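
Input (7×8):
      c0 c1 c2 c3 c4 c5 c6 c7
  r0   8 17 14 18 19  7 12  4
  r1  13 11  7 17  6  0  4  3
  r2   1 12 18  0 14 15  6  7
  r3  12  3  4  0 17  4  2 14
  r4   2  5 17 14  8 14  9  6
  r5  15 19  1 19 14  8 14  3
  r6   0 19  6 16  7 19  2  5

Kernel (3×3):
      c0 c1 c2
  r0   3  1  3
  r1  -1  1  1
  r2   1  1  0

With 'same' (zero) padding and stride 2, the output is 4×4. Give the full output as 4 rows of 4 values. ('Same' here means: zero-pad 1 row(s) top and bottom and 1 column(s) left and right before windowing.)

Output[0,0]: The receptive field on the zero-padded input at this output position is [0 0 0 / 0 8 17 / 0 13 11]. Elementwise product with the kernel and sum: 0·3 + 0·1 + 0·3 + 0·-1 + 8·1 + 17·1 + 0·1 + 13·1.
Output[0,1]: The receptive field on the zero-padded input at this output position is [0 0 0 / 17 14 18 / 11 7 17]. Elementwise product with the kernel and sum: 0·3 + 0·1 + 0·3 + 17·-1 + 14·1 + 18·1 + 11·1 + 7·1.

38 33 31 13
71 104 103 17
43 59 70 79
91 118 105 35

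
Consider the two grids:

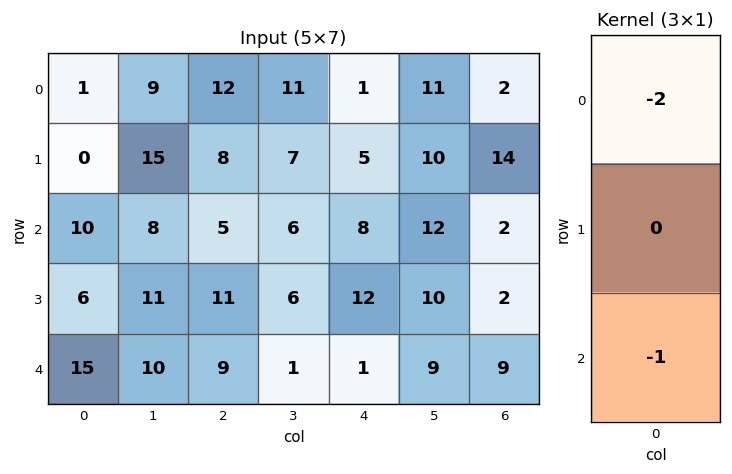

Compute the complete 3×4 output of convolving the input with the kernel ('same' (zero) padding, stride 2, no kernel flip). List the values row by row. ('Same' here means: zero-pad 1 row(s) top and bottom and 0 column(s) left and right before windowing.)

0 -8 -5 -14
-6 -27 -22 -30
-12 -22 -24 -4

Output[0,0]: The receptive field on the zero-padded input at this output position is [0 / 1 / 0]. Elementwise product with the kernel and sum: 0·-2 + 0·-1.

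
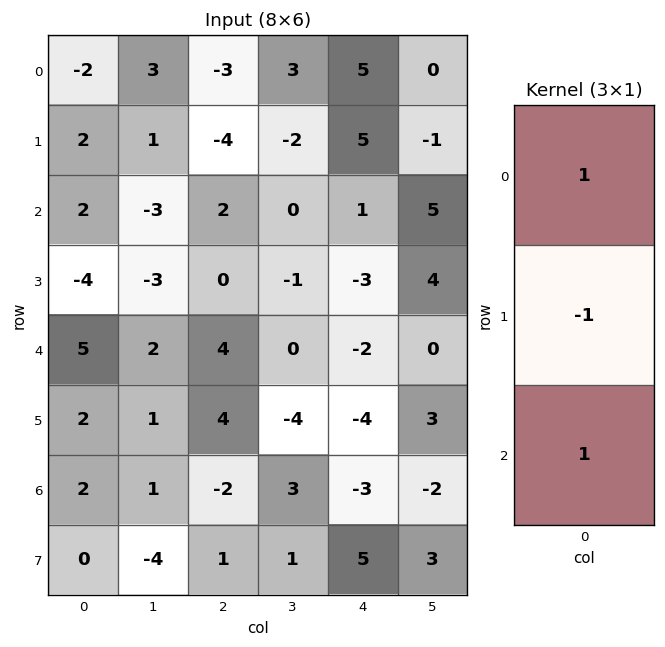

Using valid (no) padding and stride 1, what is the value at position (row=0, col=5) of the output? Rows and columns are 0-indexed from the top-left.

The receptive field on the input at this output position is [0 / -1 / 5]. Elementwise product with the kernel and sum: 0·1 + -1·-1 + 5·1.

6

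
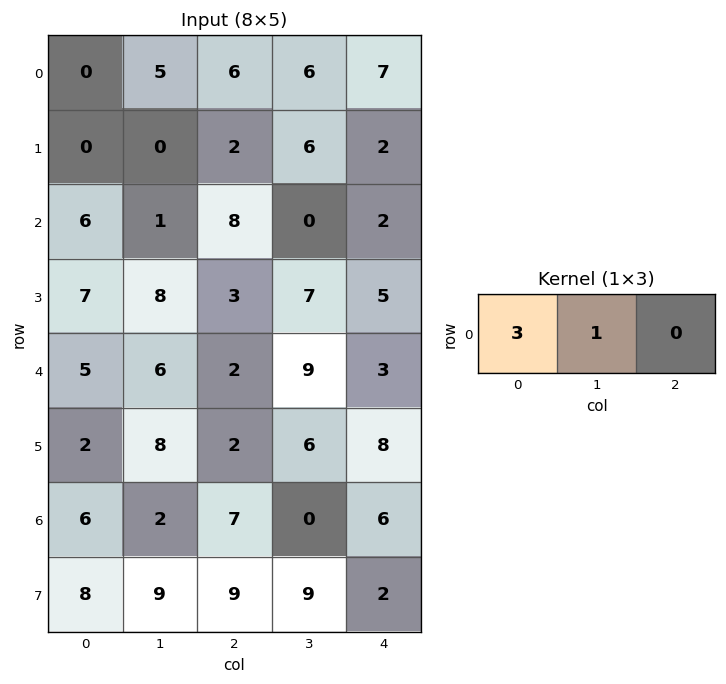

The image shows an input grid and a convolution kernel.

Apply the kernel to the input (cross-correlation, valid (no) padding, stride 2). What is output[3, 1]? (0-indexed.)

21

The receptive field on the input at this output position is [7 0 6]. Elementwise product with the kernel and sum: 7·3 + 0·1.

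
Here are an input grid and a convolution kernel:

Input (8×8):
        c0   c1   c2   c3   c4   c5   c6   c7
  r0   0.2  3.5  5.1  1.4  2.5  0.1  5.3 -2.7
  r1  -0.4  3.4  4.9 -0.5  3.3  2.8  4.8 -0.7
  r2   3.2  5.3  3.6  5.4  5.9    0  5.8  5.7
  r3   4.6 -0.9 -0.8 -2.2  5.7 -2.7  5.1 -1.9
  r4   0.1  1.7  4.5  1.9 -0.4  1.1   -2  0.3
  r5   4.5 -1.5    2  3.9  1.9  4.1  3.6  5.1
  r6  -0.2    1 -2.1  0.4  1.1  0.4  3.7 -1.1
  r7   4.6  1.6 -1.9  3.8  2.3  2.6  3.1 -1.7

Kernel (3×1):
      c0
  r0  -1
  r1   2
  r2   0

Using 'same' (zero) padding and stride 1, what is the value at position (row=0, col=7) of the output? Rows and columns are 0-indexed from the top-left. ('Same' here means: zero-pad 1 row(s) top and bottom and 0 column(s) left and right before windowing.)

The receptive field on the zero-padded input at this output position is [0 / -2.7 / -0.7]. Elementwise product with the kernel and sum: 0·-1 + -2.7·2.

-5.4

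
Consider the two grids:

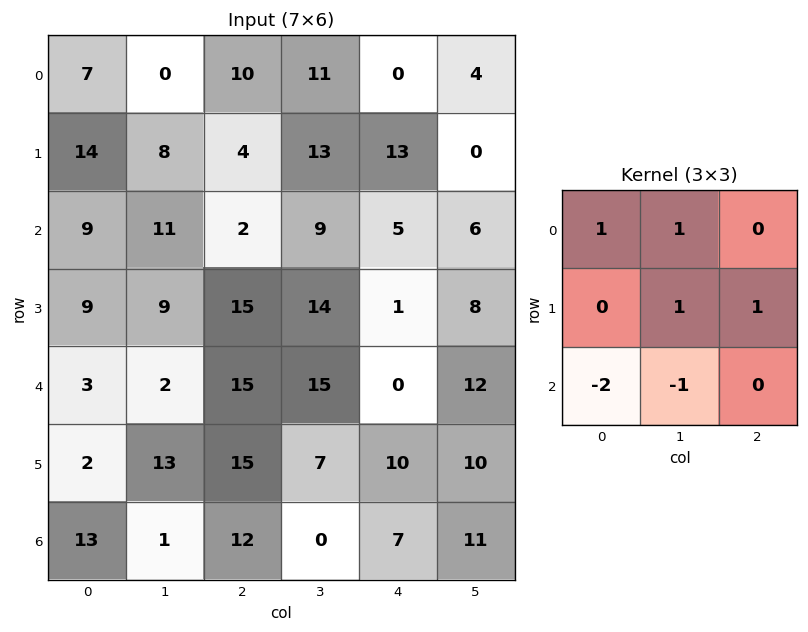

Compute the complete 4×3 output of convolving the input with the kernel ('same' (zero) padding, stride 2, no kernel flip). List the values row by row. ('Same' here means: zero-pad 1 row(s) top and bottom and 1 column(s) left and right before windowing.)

Output[0,0]: The receptive field on the zero-padded input at this output position is [0 0 0 / 0 7 0 / 0 14 8]. Elementwise product with the kernel and sum: 0·1 + 0·1 + 7·1 + 0·1 + 0·-2 + 14·-1.
Output[0,1]: The receptive field on the zero-padded input at this output position is [0 0 0 / 0 10 11 / 8 4 13]. Elementwise product with the kernel and sum: 0·1 + 0·1 + 10·1 + 11·1 + 8·-2 + 4·-1.

-7 1 -35
25 -10 8
12 13 3
16 40 35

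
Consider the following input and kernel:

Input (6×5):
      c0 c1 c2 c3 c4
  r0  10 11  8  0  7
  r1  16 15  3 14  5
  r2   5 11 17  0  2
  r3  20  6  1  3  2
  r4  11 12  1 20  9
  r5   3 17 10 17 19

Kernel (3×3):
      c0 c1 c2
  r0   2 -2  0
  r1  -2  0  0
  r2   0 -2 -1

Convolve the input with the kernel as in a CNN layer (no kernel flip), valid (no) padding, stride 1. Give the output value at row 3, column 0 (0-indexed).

The receptive field on the input at this output position is [20 6 1 / 11 12 1 / 3 17 10]. Elementwise product with the kernel and sum: 20·2 + 6·-2 + 11·-2 + 17·-2 + 10·-1.

-38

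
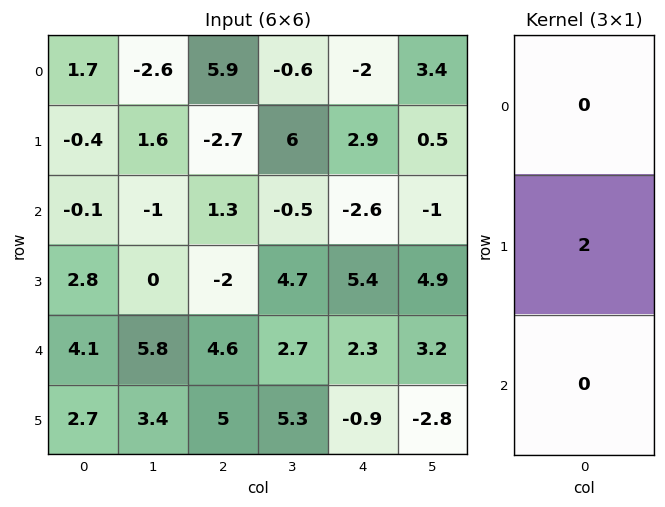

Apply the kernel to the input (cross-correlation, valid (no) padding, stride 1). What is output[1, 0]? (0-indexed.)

-0.2

The receptive field on the input at this output position is [-0.4 / -0.1 / 2.8]. Elementwise product with the kernel and sum: -0.1·2.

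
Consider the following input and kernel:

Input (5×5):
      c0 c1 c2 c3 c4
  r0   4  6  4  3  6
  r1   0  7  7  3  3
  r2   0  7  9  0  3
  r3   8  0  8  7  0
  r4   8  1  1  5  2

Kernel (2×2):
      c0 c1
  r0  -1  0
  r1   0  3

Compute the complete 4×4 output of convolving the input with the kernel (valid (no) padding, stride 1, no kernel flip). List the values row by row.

17 15 5 6
21 20 -7 6
0 17 12 0
-5 3 7 -1

Output[0,0]: The receptive field on the input at this output position is [4 6 / 0 7]. Elementwise product with the kernel and sum: 4·-1 + 7·3.
Output[0,1]: The receptive field on the input at this output position is [6 4 / 7 7]. Elementwise product with the kernel and sum: 6·-1 + 7·3.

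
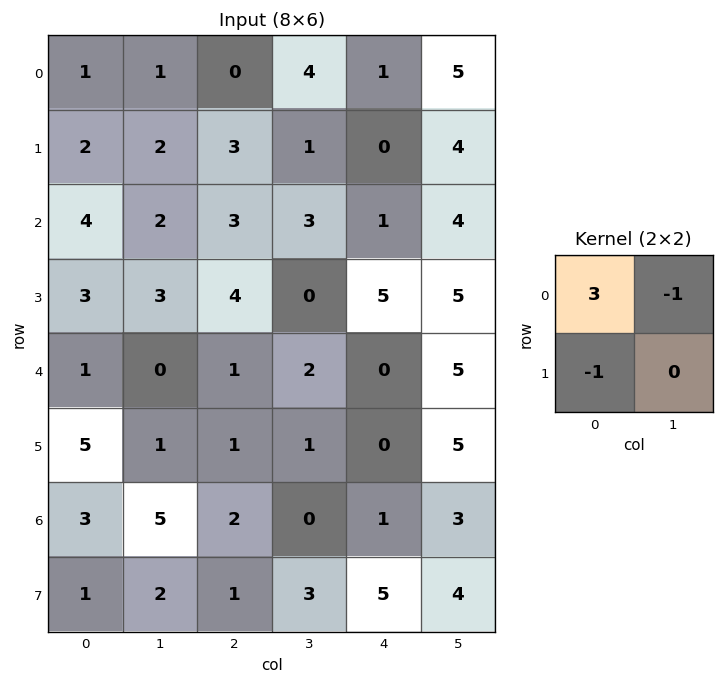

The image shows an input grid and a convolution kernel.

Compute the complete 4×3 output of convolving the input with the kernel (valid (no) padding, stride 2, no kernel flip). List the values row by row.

Output[0,0]: The receptive field on the input at this output position is [1 1 / 2 2]. Elementwise product with the kernel and sum: 1·3 + 1·-1 + 2·-1.
Output[0,1]: The receptive field on the input at this output position is [0 4 / 3 1]. Elementwise product with the kernel and sum: 0·3 + 4·-1 + 3·-1.

0 -7 -2
7 2 -6
-2 0 -5
3 5 -5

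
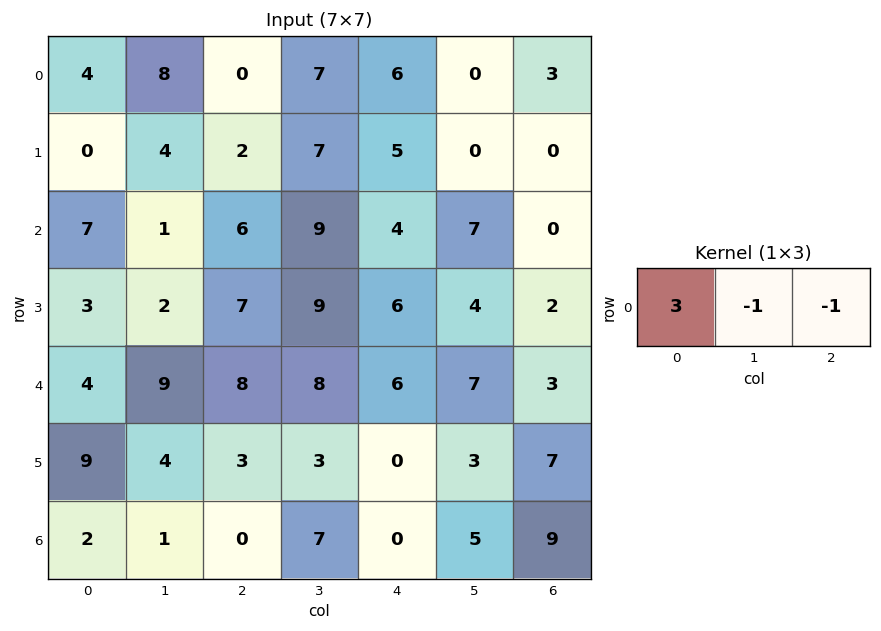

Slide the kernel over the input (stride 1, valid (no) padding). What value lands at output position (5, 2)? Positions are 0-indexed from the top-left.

6

The receptive field on the input at this output position is [3 3 0]. Elementwise product with the kernel and sum: 3·3 + 3·-1 + 0·-1.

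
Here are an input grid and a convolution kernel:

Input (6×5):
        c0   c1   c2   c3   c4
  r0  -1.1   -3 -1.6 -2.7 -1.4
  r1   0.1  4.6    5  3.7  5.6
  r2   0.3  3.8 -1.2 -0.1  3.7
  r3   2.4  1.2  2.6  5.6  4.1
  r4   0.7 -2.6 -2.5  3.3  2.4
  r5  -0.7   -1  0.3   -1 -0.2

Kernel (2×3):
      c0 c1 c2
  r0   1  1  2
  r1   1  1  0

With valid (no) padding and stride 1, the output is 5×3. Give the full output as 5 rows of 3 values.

-2.6 -0.4 1.6
18.8 19.6 18.6
5.3 6.2 14.3
6.9 9.9 17.2
-8.6 0.8 4.9

Output[0,0]: The receptive field on the input at this output position is [-1.1 -3 -1.6 / 0.1 4.6 5]. Elementwise product with the kernel and sum: -1.1·1 + -3·1 + -1.6·2 + 0.1·1 + 4.6·1.
Output[0,1]: The receptive field on the input at this output position is [-3 -1.6 -2.7 / 4.6 5 3.7]. Elementwise product with the kernel and sum: -3·1 + -1.6·1 + -2.7·2 + 4.6·1 + 5·1.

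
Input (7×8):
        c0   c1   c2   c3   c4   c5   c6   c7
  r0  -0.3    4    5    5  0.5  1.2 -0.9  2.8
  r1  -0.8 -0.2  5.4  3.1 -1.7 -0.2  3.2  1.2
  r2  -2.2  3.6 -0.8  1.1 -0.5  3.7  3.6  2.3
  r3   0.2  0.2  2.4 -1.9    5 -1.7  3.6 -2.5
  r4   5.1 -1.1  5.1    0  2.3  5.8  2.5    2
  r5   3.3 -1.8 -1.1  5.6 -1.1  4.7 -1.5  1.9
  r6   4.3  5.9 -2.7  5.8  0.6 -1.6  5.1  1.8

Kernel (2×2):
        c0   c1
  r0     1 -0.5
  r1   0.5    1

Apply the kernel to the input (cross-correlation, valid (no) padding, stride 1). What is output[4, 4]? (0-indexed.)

3.55

The receptive field on the input at this output position is [2.3 5.8 / -1.1 4.7]. Elementwise product with the kernel and sum: 2.3·1 + 5.8·-0.5 + -1.1·0.5 + 4.7·1.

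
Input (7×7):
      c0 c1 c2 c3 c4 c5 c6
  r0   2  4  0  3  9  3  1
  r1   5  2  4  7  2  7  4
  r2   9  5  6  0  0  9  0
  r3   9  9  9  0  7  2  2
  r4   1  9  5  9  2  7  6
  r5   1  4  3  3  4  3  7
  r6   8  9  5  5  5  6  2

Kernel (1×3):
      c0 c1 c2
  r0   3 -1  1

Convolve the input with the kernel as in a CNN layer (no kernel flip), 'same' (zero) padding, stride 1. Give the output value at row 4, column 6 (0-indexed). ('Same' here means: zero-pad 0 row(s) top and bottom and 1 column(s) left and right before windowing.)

The receptive field on the zero-padded input at this output position is [7 6 0]. Elementwise product with the kernel and sum: 7·3 + 6·-1 + 0·1.

15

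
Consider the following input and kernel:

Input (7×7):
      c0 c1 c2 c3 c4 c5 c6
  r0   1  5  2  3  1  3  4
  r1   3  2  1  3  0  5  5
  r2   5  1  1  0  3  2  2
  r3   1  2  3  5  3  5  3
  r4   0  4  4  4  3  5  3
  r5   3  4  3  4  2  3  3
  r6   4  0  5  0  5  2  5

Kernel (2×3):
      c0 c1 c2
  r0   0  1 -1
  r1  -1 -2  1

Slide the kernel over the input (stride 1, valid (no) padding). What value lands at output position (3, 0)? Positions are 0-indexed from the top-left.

The receptive field on the input at this output position is [1 2 3 / 0 4 4]. Elementwise product with the kernel and sum: 2·1 + 3·-1 + 0·-1 + 4·-2 + 4·1.

-5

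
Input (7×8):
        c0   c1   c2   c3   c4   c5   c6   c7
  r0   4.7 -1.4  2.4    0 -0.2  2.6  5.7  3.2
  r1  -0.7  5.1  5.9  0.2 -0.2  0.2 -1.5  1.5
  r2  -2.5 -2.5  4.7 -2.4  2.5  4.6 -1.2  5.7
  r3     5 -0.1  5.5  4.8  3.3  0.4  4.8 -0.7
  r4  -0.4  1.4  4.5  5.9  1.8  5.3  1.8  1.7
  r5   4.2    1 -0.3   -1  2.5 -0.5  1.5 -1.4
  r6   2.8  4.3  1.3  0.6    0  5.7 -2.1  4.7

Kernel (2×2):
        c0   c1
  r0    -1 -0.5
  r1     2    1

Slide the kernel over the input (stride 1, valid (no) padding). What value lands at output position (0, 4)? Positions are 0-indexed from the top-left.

-1.3

The receptive field on the input at this output position is [-0.2 2.6 / -0.2 0.2]. Elementwise product with the kernel and sum: -0.2·-1 + 2.6·-0.5 + -0.2·2 + 0.2·1.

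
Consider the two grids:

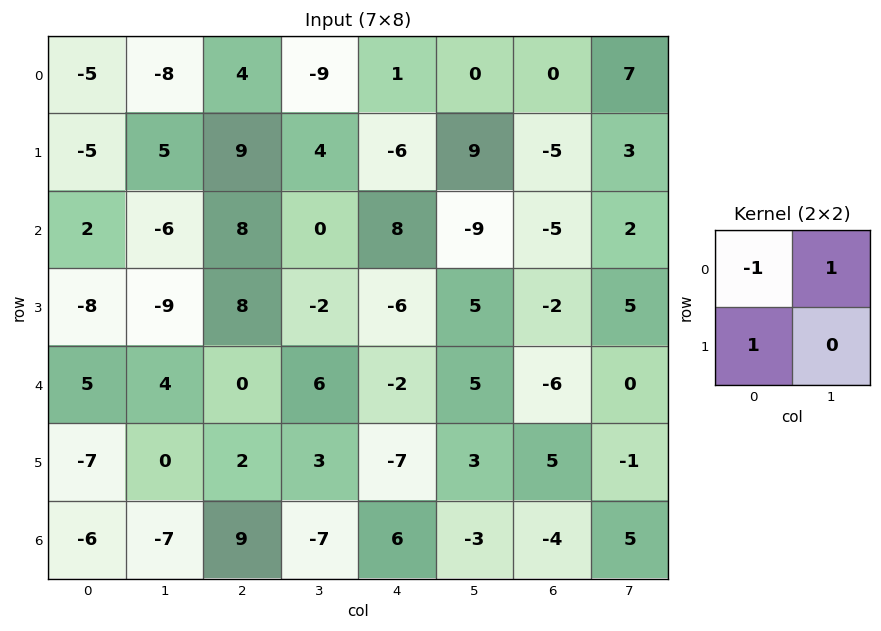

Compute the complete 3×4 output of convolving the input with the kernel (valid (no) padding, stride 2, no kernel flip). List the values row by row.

Output[0,0]: The receptive field on the input at this output position is [-5 -8 / -5 5]. Elementwise product with the kernel and sum: -5·-1 + -8·1 + -5·1.
Output[0,1]: The receptive field on the input at this output position is [4 -9 / 9 4]. Elementwise product with the kernel and sum: 4·-1 + -9·1 + 9·1.

-8 -4 -7 2
-16 0 -23 5
-8 8 0 11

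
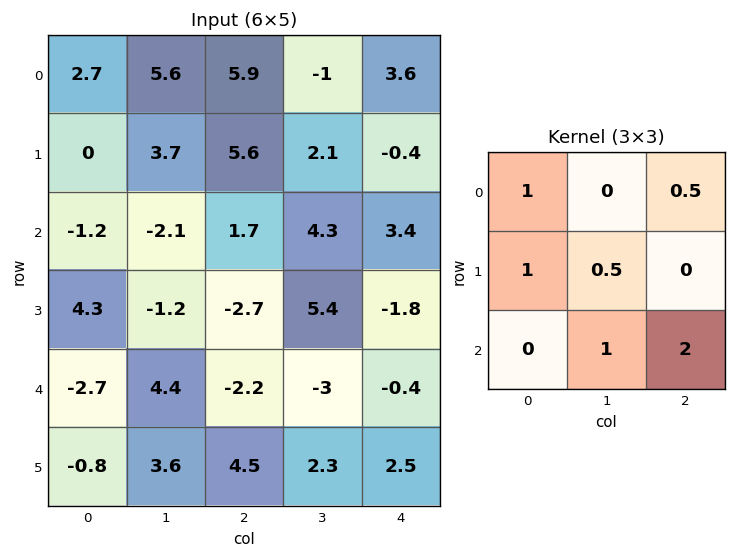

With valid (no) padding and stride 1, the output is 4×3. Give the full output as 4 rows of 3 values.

8.8 21.9 25.45
-6.05 11.6 11.05
3.35 -10.7 -0.4
15.05 13.9 -0

Output[0,0]: The receptive field on the input at this output position is [2.7 5.6 5.9 / 0 3.7 5.6 / -1.2 -2.1 1.7]. Elementwise product with the kernel and sum: 2.7·1 + 5.9·0.5 + 0·1 + 3.7·0.5 + -2.1·1 + 1.7·2.
Output[0,1]: The receptive field on the input at this output position is [5.6 5.9 -1 / 3.7 5.6 2.1 / -2.1 1.7 4.3]. Elementwise product with the kernel and sum: 5.6·1 + -1·0.5 + 3.7·1 + 5.6·0.5 + 1.7·1 + 4.3·2.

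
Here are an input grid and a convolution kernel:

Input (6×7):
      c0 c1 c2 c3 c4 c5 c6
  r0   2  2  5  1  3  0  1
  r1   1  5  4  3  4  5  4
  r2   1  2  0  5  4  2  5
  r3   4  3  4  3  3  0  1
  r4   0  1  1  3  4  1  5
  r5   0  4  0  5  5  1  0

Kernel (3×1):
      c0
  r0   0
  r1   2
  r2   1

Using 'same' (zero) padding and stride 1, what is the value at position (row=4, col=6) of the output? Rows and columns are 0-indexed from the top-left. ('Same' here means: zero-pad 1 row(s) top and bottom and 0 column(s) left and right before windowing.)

10

The receptive field on the zero-padded input at this output position is [1 / 5 / 0]. Elementwise product with the kernel and sum: 5·2 + 0·1.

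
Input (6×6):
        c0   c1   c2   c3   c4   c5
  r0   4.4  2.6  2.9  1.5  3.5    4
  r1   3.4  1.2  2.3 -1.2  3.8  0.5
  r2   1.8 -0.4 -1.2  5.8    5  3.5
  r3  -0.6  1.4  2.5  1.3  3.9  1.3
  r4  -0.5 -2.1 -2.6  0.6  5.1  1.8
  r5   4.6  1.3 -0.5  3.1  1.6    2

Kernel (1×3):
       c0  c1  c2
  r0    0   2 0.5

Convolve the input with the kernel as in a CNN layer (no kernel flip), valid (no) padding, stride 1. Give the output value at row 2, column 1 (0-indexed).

The receptive field on the input at this output position is [-0.4 -1.2 5.8]. Elementwise product with the kernel and sum: -1.2·2 + 5.8·0.5.

0.5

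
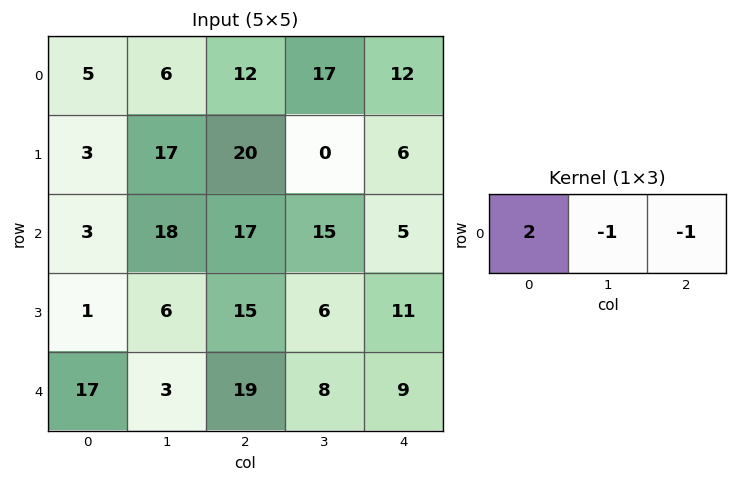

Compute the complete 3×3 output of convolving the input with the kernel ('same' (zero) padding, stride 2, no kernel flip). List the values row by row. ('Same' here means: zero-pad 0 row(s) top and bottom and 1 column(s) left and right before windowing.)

-11 -17 22
-21 4 25
-20 -21 7

Output[0,0]: The receptive field on the zero-padded input at this output position is [0 5 6]. Elementwise product with the kernel and sum: 0·2 + 5·-1 + 6·-1.
Output[0,1]: The receptive field on the zero-padded input at this output position is [6 12 17]. Elementwise product with the kernel and sum: 6·2 + 12·-1 + 17·-1.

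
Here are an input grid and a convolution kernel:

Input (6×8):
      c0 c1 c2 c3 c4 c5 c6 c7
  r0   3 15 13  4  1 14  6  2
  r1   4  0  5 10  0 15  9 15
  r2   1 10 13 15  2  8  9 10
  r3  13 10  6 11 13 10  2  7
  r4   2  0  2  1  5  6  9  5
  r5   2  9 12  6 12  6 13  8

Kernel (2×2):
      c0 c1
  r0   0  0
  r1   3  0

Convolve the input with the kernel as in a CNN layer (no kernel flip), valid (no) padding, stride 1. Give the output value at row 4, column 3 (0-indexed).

18

The receptive field on the input at this output position is [1 5 / 6 12]. Elementwise product with the kernel and sum: 6·3.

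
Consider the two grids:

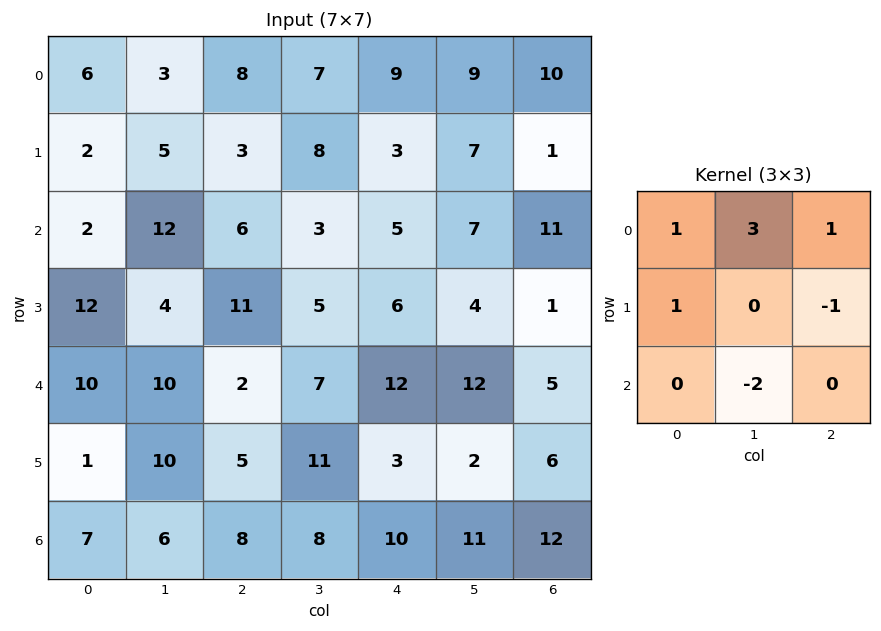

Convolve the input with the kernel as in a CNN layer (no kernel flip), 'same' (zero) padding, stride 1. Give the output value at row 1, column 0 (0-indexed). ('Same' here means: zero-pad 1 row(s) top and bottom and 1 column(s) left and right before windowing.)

The receptive field on the zero-padded input at this output position is [0 6 3 / 0 2 5 / 0 2 12]. Elementwise product with the kernel and sum: 0·1 + 6·3 + 3·1 + 0·1 + 5·-1 + 2·-2.

12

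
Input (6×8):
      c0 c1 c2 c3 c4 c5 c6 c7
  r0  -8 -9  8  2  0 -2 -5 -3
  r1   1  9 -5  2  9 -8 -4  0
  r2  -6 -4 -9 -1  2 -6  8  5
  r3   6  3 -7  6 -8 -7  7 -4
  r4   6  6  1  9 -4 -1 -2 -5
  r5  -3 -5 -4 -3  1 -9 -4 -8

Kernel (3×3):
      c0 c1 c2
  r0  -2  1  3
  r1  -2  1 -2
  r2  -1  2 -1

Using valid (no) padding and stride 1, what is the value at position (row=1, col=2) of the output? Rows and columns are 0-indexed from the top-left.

79

The receptive field on the input at this output position is [-5 2 9 / -9 -1 2 / -7 6 -8]. Elementwise product with the kernel and sum: -5·-2 + 2·1 + 9·3 + -9·-2 + -1·1 + 2·-2 + -7·-1 + 6·2 + -8·-1.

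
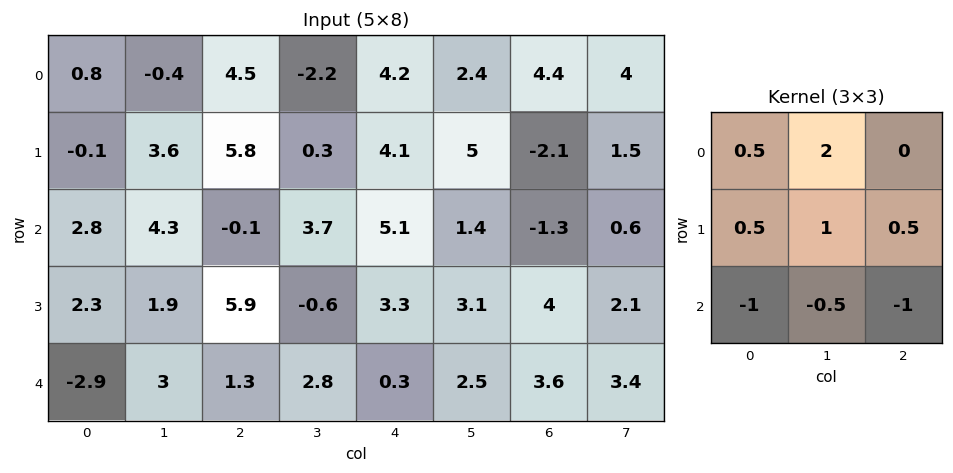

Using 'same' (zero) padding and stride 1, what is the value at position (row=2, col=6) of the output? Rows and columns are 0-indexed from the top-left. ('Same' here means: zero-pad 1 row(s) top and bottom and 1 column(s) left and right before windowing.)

The receptive field on the zero-padded input at this output position is [5 -2.1 1.5 / 1.4 -1.3 0.6 / 3.1 4 2.1]. Elementwise product with the kernel and sum: 5·0.5 + -2.1·2 + 1.4·0.5 + -1.3·1 + 0.6·0.5 + 3.1·-1 + 4·-0.5 + 2.1·-1.

-9.2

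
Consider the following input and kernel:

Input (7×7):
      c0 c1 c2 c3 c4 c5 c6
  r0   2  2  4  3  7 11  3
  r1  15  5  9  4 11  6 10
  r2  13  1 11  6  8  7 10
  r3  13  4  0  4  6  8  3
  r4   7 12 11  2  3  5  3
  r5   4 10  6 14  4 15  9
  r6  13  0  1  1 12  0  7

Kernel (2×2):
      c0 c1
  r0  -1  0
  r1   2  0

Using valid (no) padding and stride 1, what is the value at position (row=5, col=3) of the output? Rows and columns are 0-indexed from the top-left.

-12

The receptive field on the input at this output position is [14 4 / 1 12]. Elementwise product with the kernel and sum: 14·-1 + 1·2.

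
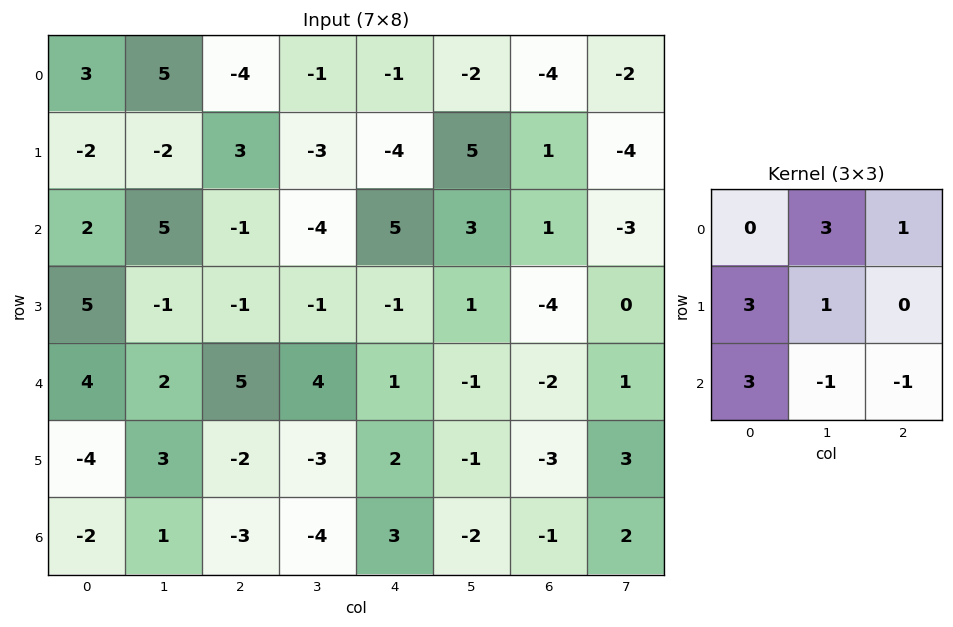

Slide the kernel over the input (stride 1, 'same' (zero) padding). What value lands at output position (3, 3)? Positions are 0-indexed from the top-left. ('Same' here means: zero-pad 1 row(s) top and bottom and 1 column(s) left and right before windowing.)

-1

The receptive field on the zero-padded input at this output position is [-1 -4 5 / -1 -1 -1 / 5 4 1]. Elementwise product with the kernel and sum: -4·3 + 5·1 + -1·3 + -1·1 + 5·3 + 4·-1 + 1·-1.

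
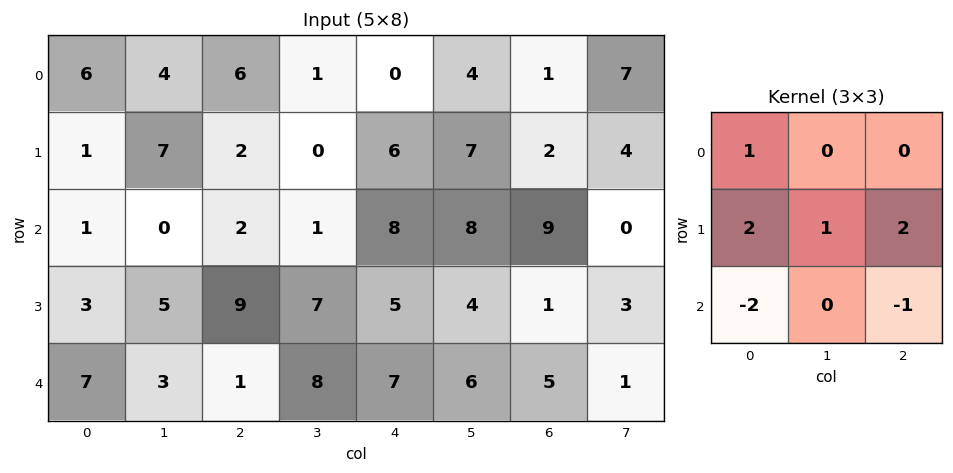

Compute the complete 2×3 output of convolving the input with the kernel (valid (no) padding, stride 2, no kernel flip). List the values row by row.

15 10 -2
15 28 5

Output[0,0]: The receptive field on the input at this output position is [6 4 6 / 1 7 2 / 1 0 2]. Elementwise product with the kernel and sum: 6·1 + 1·2 + 7·1 + 2·2 + 1·-2 + 2·-1.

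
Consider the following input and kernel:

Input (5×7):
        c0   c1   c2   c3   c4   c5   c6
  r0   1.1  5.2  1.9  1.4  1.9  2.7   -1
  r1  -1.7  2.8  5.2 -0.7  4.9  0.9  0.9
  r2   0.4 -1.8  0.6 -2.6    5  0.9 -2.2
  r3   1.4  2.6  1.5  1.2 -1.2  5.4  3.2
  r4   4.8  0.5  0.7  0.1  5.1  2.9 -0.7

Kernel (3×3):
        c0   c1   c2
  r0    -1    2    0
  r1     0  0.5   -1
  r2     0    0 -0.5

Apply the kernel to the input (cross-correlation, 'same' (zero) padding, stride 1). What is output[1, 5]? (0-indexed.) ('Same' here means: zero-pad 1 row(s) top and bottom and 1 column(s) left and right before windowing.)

The receptive field on the zero-padded input at this output position is [1.9 2.7 -1 / 4.9 0.9 0.9 / 5 0.9 -2.2]. Elementwise product with the kernel and sum: 1.9·-1 + 2.7·2 + 0.9·0.5 + 0.9·-1 + -2.2·-0.5.

4.15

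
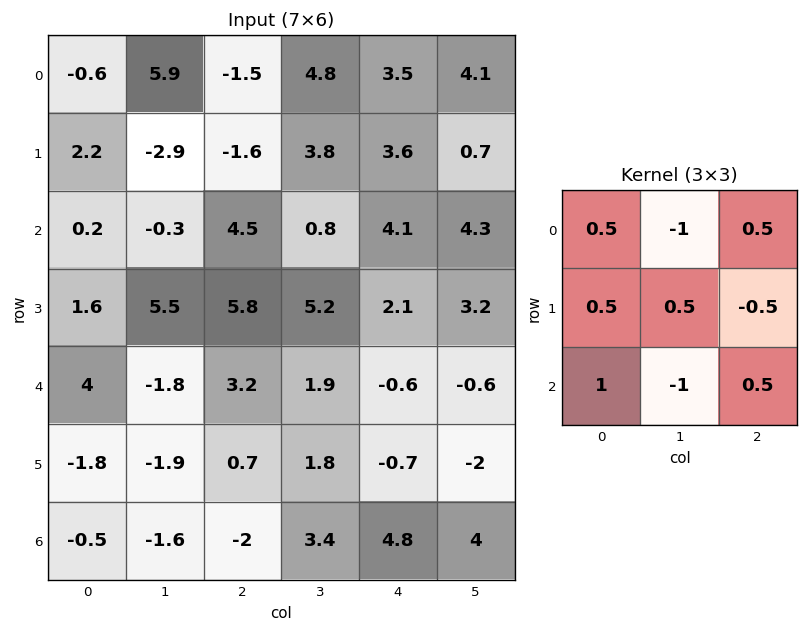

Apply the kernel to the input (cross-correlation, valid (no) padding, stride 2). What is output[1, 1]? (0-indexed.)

The receptive field on the input at this output position is [4.5 0.8 4.1 / 5.8 5.2 2.1 / 3.2 1.9 -0.6]. Elementwise product with the kernel and sum: 4.5·0.5 + 0.8·-1 + 4.1·0.5 + 5.8·0.5 + 5.2·0.5 + 2.1·-0.5 + 3.2·1 + 1.9·-1 + -0.6·0.5.

8.95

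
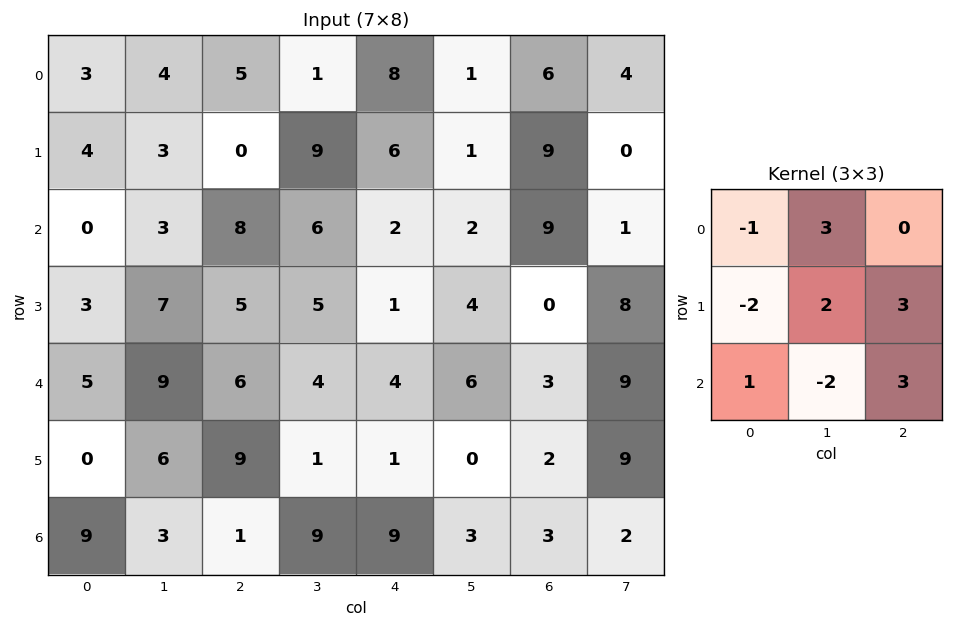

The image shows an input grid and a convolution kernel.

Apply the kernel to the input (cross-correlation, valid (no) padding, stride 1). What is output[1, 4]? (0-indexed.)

17

The receptive field on the input at this output position is [6 1 9 / 2 2 9 / 1 4 0]. Elementwise product with the kernel and sum: 6·-1 + 1·3 + 2·-2 + 2·2 + 9·3 + 1·1 + 4·-2 + 0·3.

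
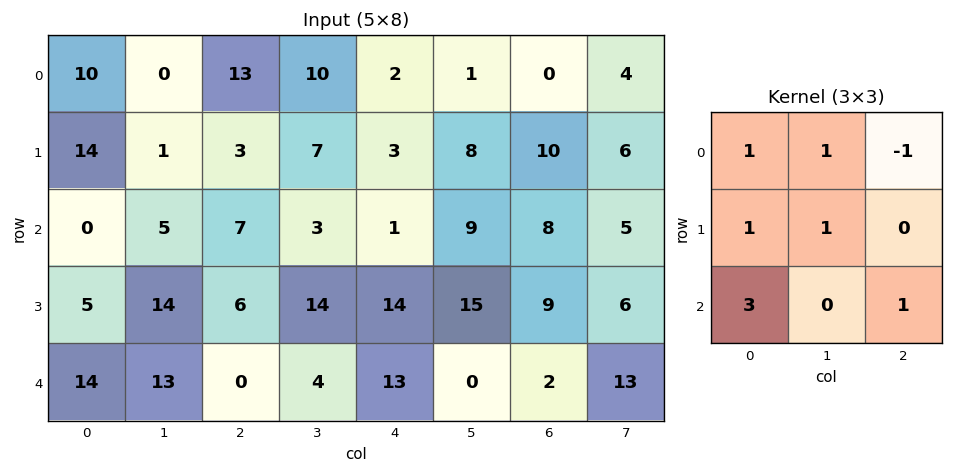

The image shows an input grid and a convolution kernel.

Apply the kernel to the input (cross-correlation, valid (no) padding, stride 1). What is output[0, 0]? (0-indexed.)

The receptive field on the input at this output position is [10 0 13 / 14 1 3 / 0 5 7]. Elementwise product with the kernel and sum: 10·1 + 0·1 + 13·-1 + 14·1 + 1·1 + 0·3 + 7·1.

19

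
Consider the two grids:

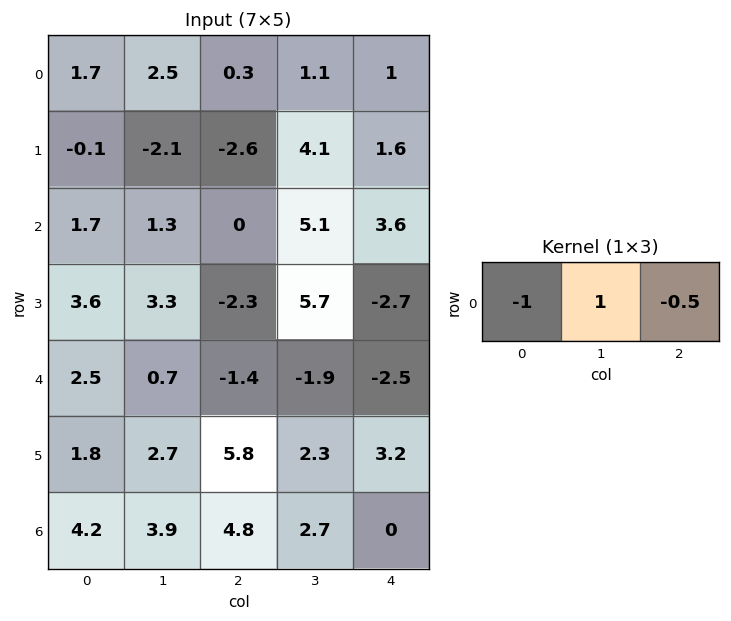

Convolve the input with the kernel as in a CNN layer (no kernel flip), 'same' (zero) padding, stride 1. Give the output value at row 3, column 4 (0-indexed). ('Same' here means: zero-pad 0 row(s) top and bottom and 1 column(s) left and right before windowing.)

-8.4

The receptive field on the zero-padded input at this output position is [5.7 -2.7 0]. Elementwise product with the kernel and sum: 5.7·-1 + -2.7·1 + 0·-0.5.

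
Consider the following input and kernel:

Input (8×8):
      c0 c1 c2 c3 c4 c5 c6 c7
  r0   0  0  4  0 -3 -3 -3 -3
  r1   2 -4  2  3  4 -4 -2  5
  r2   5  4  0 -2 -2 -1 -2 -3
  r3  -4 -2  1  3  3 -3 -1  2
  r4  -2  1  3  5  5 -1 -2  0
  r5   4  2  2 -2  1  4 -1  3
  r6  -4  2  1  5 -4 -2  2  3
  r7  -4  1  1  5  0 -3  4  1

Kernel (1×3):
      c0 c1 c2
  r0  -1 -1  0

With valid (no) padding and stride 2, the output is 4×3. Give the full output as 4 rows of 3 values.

0 -4 6
-9 2 3
1 -8 -4
2 -6 6

Output[0,0]: The receptive field on the input at this output position is [0 0 4]. Elementwise product with the kernel and sum: 0·-1 + 0·-1.
Output[0,1]: The receptive field on the input at this output position is [4 0 -3]. Elementwise product with the kernel and sum: 4·-1 + 0·-1.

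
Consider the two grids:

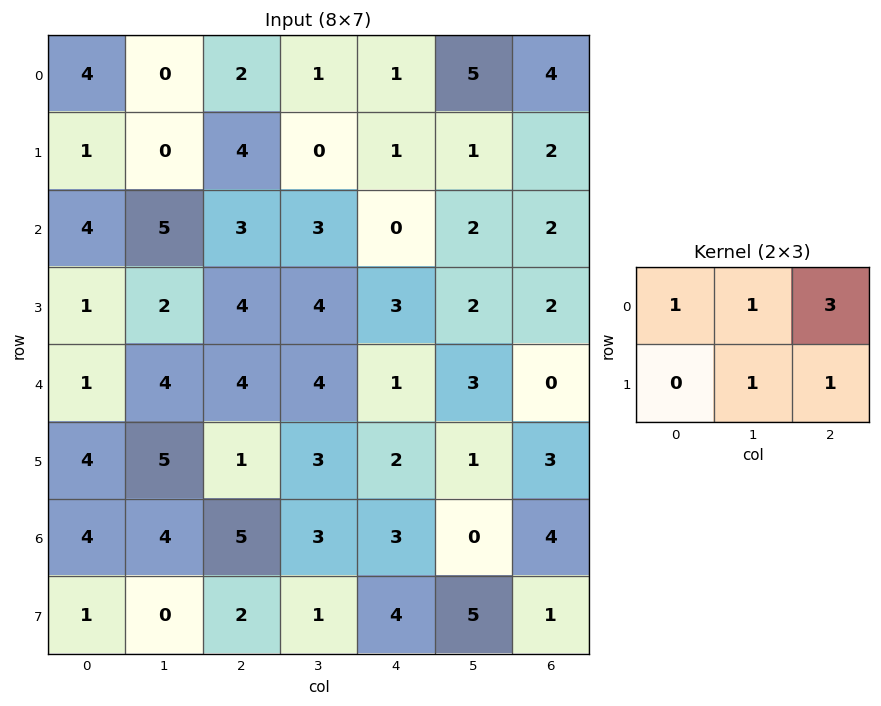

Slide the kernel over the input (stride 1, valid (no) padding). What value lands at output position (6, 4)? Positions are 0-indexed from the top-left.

The receptive field on the input at this output position is [3 0 4 / 4 5 1]. Elementwise product with the kernel and sum: 3·1 + 0·1 + 4·3 + 5·1 + 1·1.

21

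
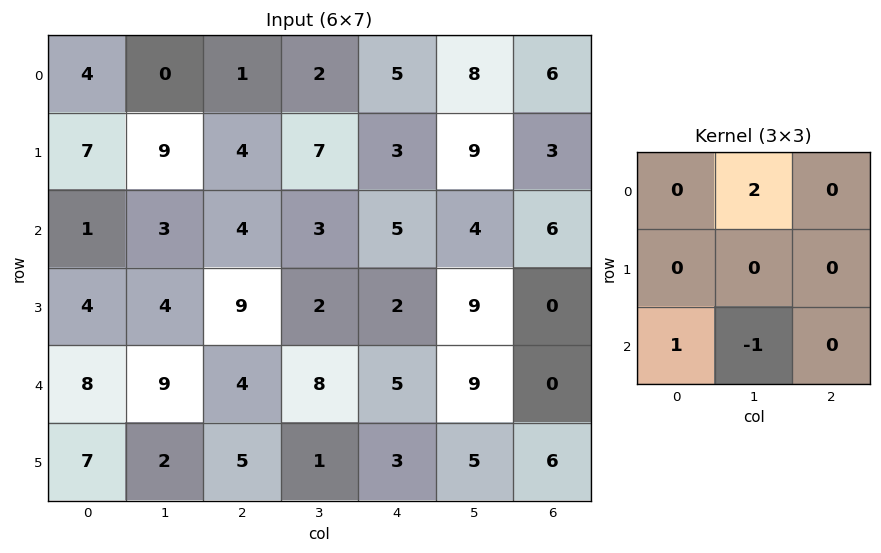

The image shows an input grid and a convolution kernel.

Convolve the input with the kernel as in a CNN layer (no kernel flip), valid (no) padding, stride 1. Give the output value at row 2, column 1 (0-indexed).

13

The receptive field on the input at this output position is [3 4 3 / 4 9 2 / 9 4 8]. Elementwise product with the kernel and sum: 4·2 + 9·1 + 4·-1.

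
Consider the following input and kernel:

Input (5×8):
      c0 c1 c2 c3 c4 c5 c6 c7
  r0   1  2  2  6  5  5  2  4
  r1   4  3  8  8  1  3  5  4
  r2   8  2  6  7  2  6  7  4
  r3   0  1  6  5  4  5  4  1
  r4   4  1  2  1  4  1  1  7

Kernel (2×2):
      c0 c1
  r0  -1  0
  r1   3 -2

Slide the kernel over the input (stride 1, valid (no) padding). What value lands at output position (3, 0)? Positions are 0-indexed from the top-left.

The receptive field on the input at this output position is [0 1 / 4 1]. Elementwise product with the kernel and sum: 0·-1 + 4·3 + 1·-2.

10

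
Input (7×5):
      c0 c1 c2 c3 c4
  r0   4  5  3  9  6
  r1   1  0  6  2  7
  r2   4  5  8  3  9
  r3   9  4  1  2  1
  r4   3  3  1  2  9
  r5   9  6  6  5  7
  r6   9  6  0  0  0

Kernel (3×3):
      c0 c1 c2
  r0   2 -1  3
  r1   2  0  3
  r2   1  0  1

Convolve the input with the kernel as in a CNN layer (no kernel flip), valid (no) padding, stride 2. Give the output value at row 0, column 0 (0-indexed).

44

The receptive field on the input at this output position is [4 5 3 / 1 0 6 / 4 5 8]. Elementwise product with the kernel and sum: 4·2 + 5·-1 + 3·3 + 1·2 + 6·3 + 4·1 + 8·1.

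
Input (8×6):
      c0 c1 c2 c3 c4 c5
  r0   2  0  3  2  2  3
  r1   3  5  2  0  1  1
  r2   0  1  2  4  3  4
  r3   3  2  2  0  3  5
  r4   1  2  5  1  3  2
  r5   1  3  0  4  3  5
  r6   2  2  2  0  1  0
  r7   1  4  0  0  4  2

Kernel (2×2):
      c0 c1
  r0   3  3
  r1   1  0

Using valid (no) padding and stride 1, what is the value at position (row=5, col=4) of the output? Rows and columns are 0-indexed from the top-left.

25

The receptive field on the input at this output position is [3 5 / 1 0]. Elementwise product with the kernel and sum: 3·3 + 5·3 + 1·1.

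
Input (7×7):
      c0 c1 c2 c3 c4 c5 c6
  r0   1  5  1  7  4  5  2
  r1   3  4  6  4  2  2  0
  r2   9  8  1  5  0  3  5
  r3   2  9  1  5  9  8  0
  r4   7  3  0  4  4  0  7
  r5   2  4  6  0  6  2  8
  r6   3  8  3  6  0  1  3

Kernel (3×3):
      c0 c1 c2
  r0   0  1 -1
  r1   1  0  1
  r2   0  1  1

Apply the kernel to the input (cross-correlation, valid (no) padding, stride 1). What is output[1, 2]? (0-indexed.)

17

The receptive field on the input at this output position is [6 4 2 / 1 5 0 / 1 5 9]. Elementwise product with the kernel and sum: 4·1 + 2·-1 + 1·1 + 0·1 + 5·1 + 9·1.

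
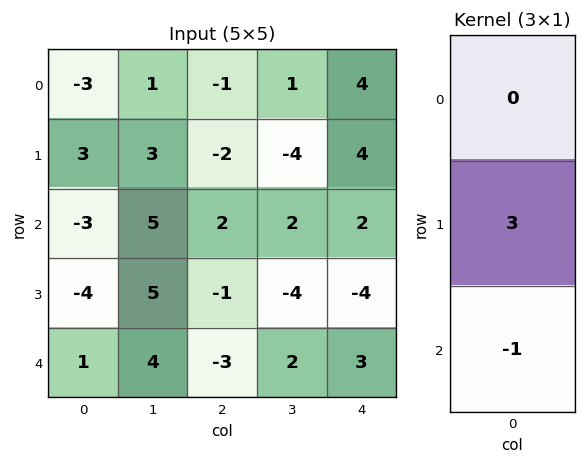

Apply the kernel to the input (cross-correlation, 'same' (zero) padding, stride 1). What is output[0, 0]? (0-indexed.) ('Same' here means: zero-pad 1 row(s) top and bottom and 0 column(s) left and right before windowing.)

-12

The receptive field on the zero-padded input at this output position is [0 / -3 / 3]. Elementwise product with the kernel and sum: -3·3 + 3·-1.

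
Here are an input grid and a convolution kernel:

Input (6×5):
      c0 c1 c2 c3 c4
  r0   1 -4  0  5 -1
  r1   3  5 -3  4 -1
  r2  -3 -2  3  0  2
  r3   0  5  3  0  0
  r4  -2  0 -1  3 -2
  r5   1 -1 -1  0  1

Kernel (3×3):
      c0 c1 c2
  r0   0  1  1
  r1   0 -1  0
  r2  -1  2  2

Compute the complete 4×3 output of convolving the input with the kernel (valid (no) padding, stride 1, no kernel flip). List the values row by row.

Output[0,0]: The receptive field on the input at this output position is [1 -4 0 / 3 5 -3 / -3 -2 3]. Elementwise product with the kernel and sum: -4·1 + 0·1 + 5·-1 + -3·-1 + -2·2 + 3·2.

-4 16 1
20 -1 0
-4 4 5
3 3 0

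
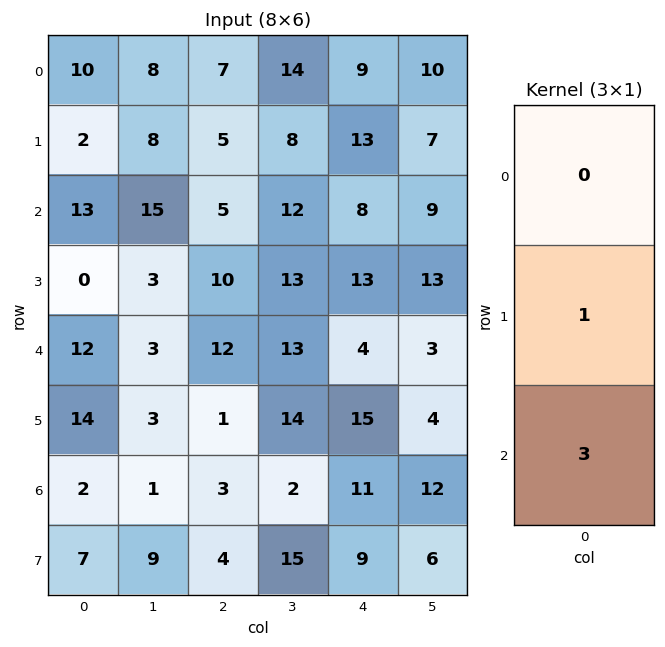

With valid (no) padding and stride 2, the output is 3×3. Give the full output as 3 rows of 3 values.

Output[0,0]: The receptive field on the input at this output position is [10 / 2 / 13]. Elementwise product with the kernel and sum: 2·1 + 13·3.
Output[0,1]: The receptive field on the input at this output position is [7 / 5 / 5]. Elementwise product with the kernel and sum: 5·1 + 5·3.

41 20 37
36 46 25
20 10 48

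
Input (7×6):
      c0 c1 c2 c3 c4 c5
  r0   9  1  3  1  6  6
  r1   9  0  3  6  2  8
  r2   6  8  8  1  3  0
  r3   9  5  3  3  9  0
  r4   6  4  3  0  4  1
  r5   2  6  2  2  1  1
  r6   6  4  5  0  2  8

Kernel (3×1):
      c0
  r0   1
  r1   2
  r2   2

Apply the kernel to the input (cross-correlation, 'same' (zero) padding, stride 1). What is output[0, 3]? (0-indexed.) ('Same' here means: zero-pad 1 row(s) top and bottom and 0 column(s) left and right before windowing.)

The receptive field on the zero-padded input at this output position is [0 / 1 / 6]. Elementwise product with the kernel and sum: 0·1 + 1·2 + 6·2.

14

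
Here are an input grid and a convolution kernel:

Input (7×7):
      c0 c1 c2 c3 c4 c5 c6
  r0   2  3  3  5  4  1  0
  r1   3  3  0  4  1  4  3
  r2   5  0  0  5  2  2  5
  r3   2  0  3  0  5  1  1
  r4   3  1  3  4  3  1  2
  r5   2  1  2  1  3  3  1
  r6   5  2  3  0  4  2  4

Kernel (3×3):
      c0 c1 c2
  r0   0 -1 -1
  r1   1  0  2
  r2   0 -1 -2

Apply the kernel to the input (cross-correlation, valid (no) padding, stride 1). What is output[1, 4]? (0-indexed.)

2

The receptive field on the input at this output position is [1 4 3 / 2 2 5 / 5 1 1]. Elementwise product with the kernel and sum: 4·-1 + 3·-1 + 2·1 + 5·2 + 1·-1 + 1·-2.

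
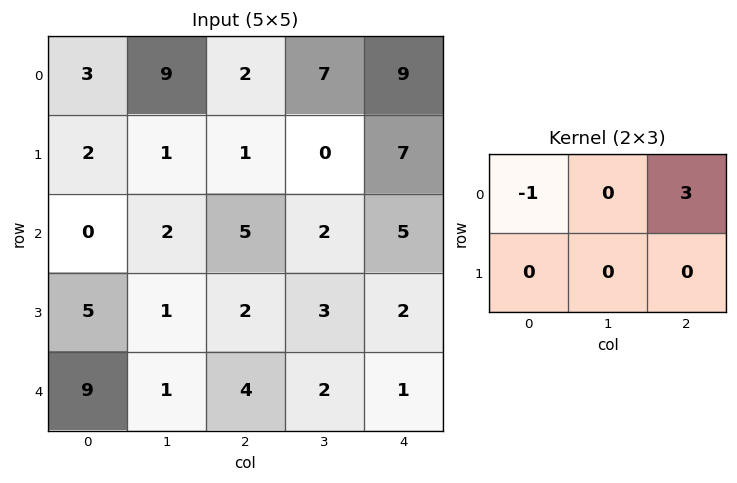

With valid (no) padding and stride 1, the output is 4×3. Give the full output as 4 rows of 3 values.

Output[0,0]: The receptive field on the input at this output position is [3 9 2 / 2 1 1]. Elementwise product with the kernel and sum: 3·-1 + 2·3.
Output[0,1]: The receptive field on the input at this output position is [9 2 7 / 1 1 0]. Elementwise product with the kernel and sum: 9·-1 + 7·3.

3 12 25
1 -1 20
15 4 10
1 8 4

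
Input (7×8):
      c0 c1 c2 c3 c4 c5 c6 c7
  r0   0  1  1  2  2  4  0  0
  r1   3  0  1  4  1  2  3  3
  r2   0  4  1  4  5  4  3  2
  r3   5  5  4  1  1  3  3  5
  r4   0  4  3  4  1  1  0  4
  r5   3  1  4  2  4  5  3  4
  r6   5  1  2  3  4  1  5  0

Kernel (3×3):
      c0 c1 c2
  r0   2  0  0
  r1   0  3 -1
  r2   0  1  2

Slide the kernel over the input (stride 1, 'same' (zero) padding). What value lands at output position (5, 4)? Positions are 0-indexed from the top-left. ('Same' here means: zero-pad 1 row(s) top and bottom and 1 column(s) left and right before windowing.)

The receptive field on the zero-padded input at this output position is [4 1 1 / 2 4 5 / 3 4 1]. Elementwise product with the kernel and sum: 4·2 + 4·3 + 5·-1 + 4·1 + 1·2.

21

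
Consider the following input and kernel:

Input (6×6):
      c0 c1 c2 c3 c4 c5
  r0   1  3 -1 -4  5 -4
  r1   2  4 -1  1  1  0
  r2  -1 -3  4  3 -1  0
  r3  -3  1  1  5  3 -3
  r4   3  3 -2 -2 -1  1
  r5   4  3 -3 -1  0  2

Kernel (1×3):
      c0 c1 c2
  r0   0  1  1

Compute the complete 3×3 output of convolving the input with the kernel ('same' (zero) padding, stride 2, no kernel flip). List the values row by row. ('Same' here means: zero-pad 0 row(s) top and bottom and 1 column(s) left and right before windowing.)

Output[0,0]: The receptive field on the zero-padded input at this output position is [0 1 3]. Elementwise product with the kernel and sum: 1·1 + 3·1.
Output[0,1]: The receptive field on the zero-padded input at this output position is [3 -1 -4]. Elementwise product with the kernel and sum: -1·1 + -4·1.

4 -5 1
-4 7 -1
6 -4 0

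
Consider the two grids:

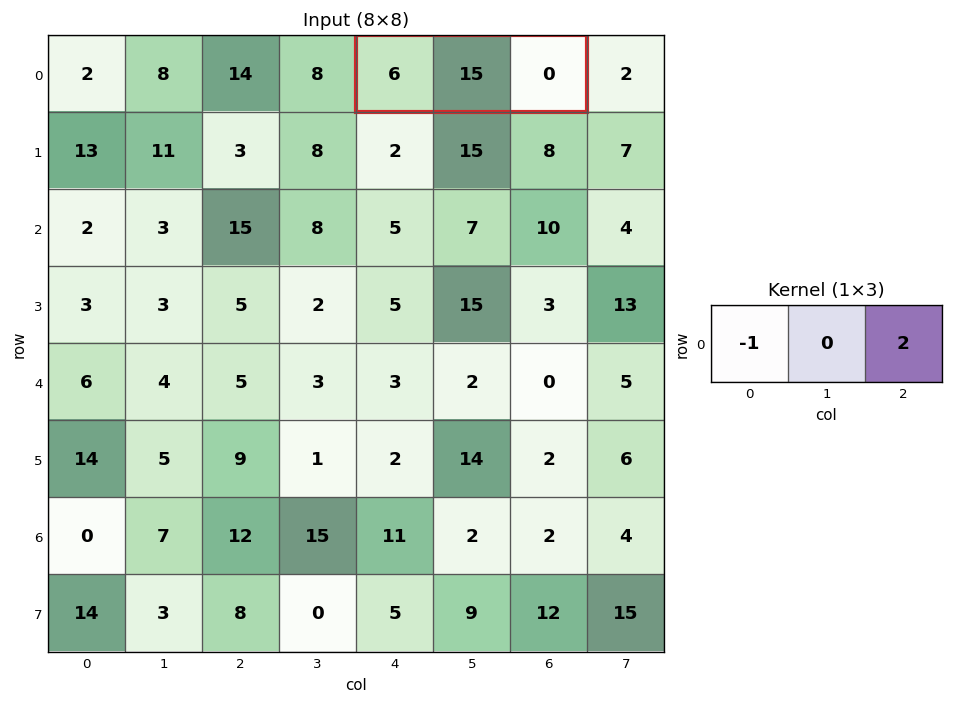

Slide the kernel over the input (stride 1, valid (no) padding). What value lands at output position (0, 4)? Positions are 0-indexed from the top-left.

-6

The receptive field on the input at this output position is [6 15 0]. Elementwise product with the kernel and sum: 6·-1 + 0·2.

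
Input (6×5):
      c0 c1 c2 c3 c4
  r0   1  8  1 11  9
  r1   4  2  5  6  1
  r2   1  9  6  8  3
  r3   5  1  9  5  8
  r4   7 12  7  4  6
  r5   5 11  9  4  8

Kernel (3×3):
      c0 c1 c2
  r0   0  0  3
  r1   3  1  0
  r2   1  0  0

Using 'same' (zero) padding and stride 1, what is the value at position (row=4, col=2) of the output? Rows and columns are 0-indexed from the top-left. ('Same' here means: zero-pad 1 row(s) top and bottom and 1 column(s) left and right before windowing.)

The receptive field on the zero-padded input at this output position is [1 9 5 / 12 7 4 / 11 9 4]. Elementwise product with the kernel and sum: 5·3 + 12·3 + 7·1 + 11·1.

69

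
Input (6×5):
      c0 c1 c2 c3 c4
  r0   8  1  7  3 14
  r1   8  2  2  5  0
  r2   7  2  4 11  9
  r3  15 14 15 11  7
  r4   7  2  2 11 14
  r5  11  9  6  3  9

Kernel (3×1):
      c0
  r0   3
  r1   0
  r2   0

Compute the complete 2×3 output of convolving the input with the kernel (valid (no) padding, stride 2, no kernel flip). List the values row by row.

24 21 42
21 12 27

Output[0,0]: The receptive field on the input at this output position is [8 / 8 / 7]. Elementwise product with the kernel and sum: 8·3.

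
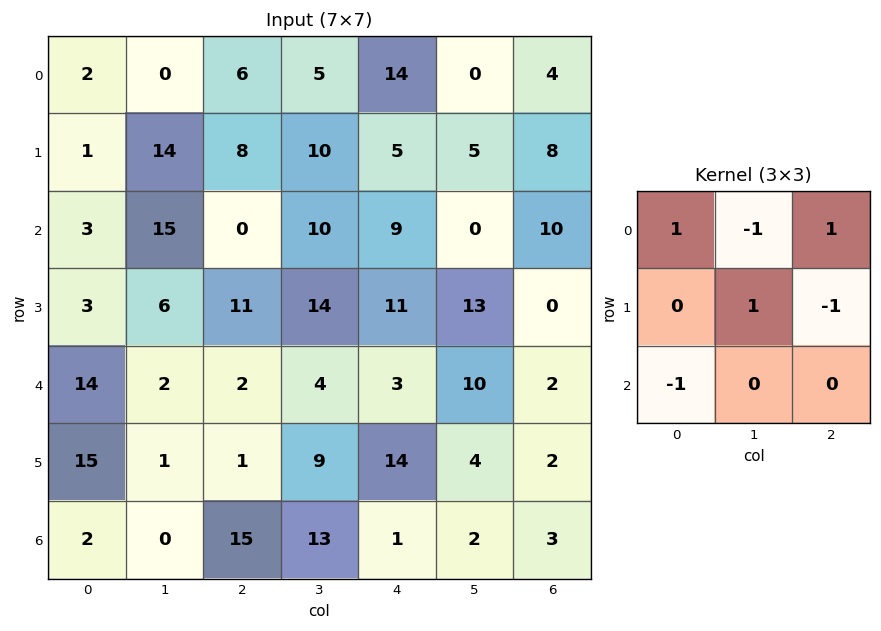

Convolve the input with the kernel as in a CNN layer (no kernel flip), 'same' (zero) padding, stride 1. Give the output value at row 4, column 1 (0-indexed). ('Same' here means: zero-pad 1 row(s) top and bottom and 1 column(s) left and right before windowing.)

-7

The receptive field on the zero-padded input at this output position is [3 6 11 / 14 2 2 / 15 1 1]. Elementwise product with the kernel and sum: 3·1 + 6·-1 + 11·1 + 2·1 + 2·-1 + 15·-1.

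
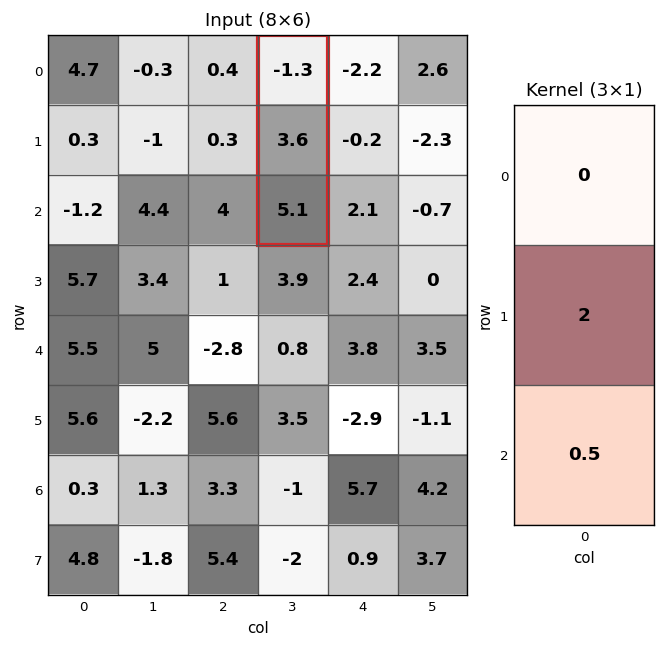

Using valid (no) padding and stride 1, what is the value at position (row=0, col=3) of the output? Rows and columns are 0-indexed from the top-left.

9.75

The receptive field on the input at this output position is [-1.3 / 3.6 / 5.1]. Elementwise product with the kernel and sum: 3.6·2 + 5.1·0.5.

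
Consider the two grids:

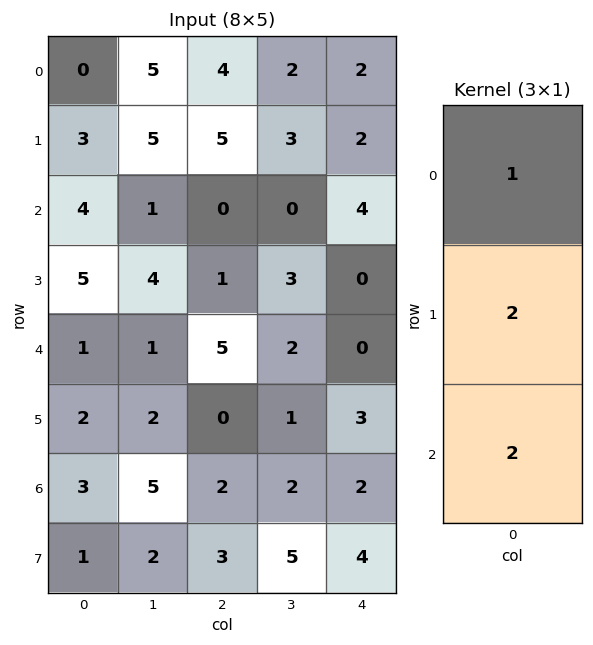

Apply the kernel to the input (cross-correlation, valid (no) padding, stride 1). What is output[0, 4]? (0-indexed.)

The receptive field on the input at this output position is [2 / 2 / 4]. Elementwise product with the kernel and sum: 2·1 + 2·2 + 4·2.

14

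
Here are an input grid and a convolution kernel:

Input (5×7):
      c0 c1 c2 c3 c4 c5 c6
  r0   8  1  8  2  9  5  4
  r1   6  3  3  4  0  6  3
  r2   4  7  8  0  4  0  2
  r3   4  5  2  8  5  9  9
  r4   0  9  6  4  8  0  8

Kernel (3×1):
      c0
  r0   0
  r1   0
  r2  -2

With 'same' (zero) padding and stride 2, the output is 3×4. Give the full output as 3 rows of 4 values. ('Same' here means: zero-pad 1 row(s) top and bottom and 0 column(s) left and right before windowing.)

Output[0,0]: The receptive field on the zero-padded input at this output position is [0 / 8 / 6]. Elementwise product with the kernel and sum: 6·-2.

-12 -6 0 -6
-8 -4 -10 -18
0 0 0 0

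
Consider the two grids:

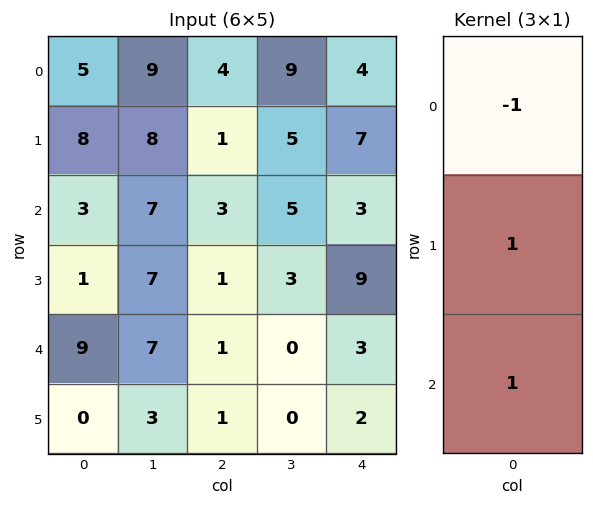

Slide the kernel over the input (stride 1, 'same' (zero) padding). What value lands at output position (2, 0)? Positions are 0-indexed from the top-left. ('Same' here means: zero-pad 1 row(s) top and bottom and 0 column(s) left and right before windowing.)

-4

The receptive field on the zero-padded input at this output position is [8 / 3 / 1]. Elementwise product with the kernel and sum: 8·-1 + 3·1 + 1·1.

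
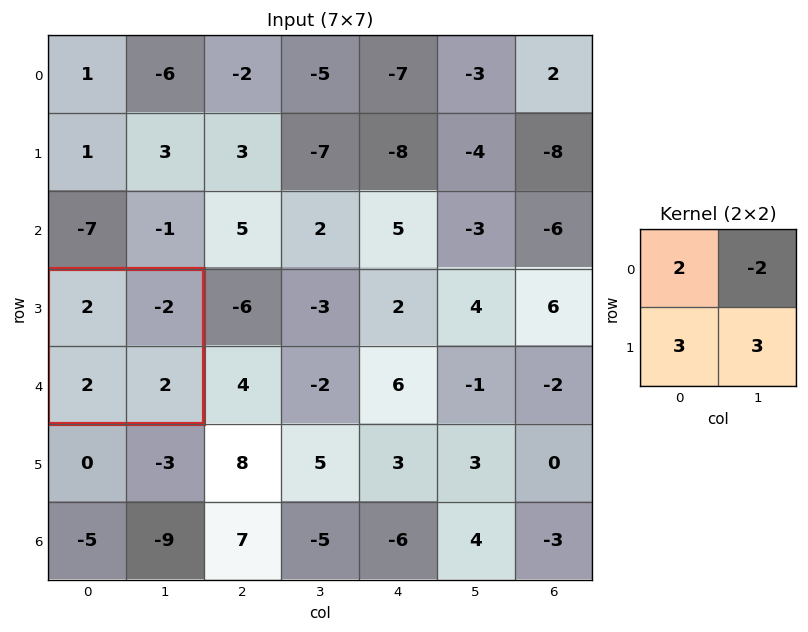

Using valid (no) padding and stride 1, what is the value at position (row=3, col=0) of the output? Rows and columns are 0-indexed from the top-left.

20

The receptive field on the input at this output position is [2 -2 / 2 2]. Elementwise product with the kernel and sum: 2·2 + -2·-2 + 2·3 + 2·3.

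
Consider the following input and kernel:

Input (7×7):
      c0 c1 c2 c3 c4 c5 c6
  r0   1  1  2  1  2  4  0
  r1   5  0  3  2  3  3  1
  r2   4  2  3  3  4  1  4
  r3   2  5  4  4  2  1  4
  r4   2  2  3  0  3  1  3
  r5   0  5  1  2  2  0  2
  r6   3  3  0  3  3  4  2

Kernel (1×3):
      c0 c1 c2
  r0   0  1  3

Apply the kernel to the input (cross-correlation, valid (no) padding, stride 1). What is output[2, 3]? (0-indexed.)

7

The receptive field on the input at this output position is [3 4 1]. Elementwise product with the kernel and sum: 4·1 + 1·3.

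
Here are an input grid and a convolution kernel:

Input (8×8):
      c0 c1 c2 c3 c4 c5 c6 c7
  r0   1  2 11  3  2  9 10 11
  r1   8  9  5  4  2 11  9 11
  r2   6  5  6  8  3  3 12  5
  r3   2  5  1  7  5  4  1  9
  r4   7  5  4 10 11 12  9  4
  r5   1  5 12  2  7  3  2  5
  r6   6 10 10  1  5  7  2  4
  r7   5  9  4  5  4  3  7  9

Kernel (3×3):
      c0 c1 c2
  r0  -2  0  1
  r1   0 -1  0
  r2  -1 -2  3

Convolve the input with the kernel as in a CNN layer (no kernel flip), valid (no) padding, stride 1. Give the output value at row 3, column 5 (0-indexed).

0

The receptive field on the input at this output position is [4 1 9 / 12 9 4 / 3 2 5]. Elementwise product with the kernel and sum: 4·-2 + 9·1 + 9·-1 + 3·-1 + 2·-2 + 5·3.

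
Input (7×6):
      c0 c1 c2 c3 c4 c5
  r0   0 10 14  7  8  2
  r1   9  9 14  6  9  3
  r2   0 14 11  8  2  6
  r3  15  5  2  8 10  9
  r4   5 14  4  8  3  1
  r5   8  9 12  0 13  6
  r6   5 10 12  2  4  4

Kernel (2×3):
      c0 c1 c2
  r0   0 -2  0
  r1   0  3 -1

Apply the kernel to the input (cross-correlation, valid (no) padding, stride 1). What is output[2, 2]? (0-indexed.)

The receptive field on the input at this output position is [11 8 2 / 2 8 10]. Elementwise product with the kernel and sum: 8·-2 + 8·3 + 10·-1.

-2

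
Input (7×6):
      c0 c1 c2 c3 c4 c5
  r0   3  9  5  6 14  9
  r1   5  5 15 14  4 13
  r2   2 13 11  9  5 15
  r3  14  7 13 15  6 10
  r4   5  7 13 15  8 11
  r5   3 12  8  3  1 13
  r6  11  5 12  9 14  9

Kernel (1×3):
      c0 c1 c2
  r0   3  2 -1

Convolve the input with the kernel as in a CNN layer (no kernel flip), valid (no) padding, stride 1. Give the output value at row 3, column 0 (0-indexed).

The receptive field on the input at this output position is [14 7 13]. Elementwise product with the kernel and sum: 14·3 + 7·2 + 13·-1.

43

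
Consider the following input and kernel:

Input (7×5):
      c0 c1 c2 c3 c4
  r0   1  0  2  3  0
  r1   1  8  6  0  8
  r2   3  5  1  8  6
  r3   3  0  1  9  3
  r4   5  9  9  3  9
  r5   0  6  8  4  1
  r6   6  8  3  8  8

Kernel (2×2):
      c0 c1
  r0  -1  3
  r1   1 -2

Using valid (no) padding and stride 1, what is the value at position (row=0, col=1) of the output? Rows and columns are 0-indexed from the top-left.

The receptive field on the input at this output position is [0 2 / 8 6]. Elementwise product with the kernel and sum: 0·-1 + 2·3 + 8·1 + 6·-2.

2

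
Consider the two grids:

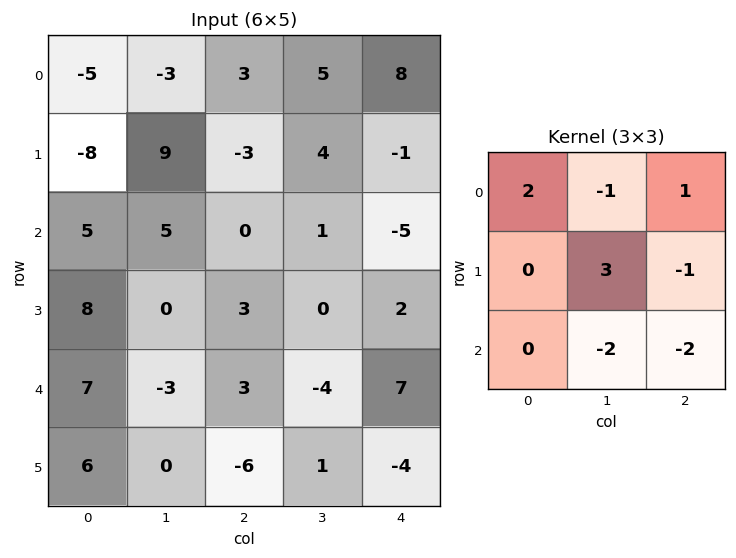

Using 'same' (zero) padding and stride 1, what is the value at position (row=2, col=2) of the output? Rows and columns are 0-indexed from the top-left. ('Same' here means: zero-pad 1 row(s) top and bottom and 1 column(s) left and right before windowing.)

18

The receptive field on the zero-padded input at this output position is [9 -3 4 / 5 0 1 / 0 3 0]. Elementwise product with the kernel and sum: 9·2 + -3·-1 + 4·1 + 0·3 + 1·-1 + 3·-2 + 0·-2.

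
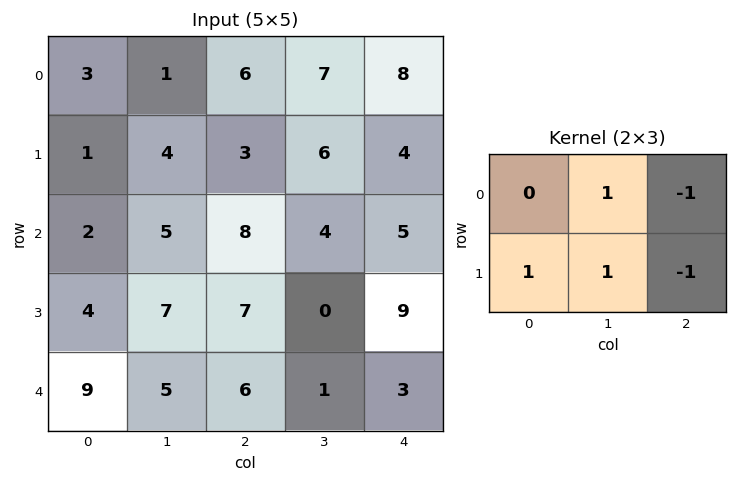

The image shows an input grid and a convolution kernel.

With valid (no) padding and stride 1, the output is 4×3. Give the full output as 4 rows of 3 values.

Output[0,0]: The receptive field on the input at this output position is [3 1 6 / 1 4 3]. Elementwise product with the kernel and sum: 1·1 + 6·-1 + 1·1 + 4·1 + 3·-1.

-3 0 4
0 6 9
1 18 -3
8 17 -5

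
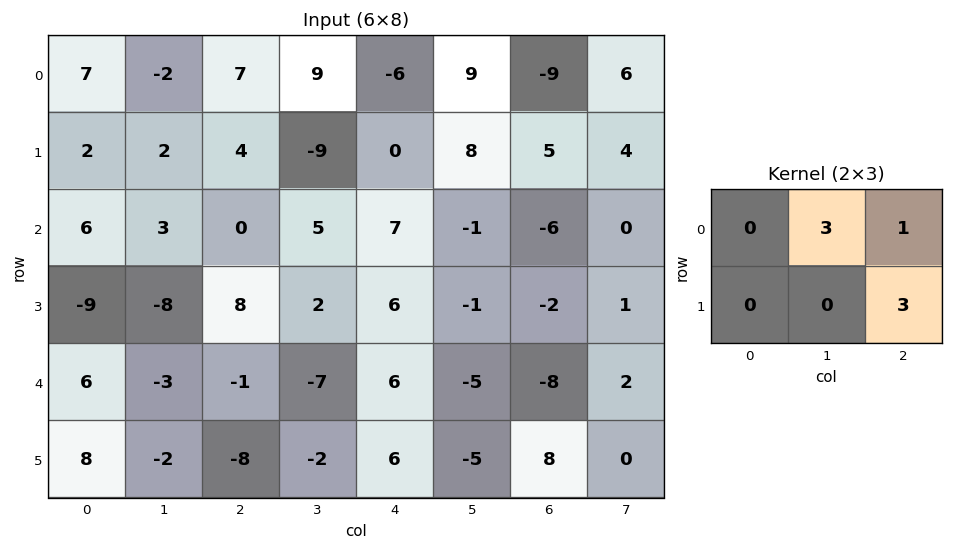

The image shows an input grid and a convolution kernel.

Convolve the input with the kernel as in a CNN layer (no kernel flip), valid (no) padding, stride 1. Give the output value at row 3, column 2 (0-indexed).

The receptive field on the input at this output position is [8 2 6 / -1 -7 6]. Elementwise product with the kernel and sum: 2·3 + 6·1 + 6·3.

30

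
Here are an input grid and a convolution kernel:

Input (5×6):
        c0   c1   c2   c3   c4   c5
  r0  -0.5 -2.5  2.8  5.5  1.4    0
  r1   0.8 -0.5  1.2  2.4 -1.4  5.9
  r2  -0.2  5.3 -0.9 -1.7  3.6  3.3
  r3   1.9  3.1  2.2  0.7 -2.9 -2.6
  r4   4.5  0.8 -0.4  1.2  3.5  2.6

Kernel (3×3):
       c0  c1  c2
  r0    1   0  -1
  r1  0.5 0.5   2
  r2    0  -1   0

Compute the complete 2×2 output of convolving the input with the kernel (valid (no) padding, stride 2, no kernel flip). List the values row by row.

Output[0,0]: The receptive field on the input at this output position is [-0.5 -2.5 2.8 / 0.8 -0.5 1.2 / -0.2 5.3 -0.9]. Elementwise product with the kernel and sum: -0.5·1 + 2.8·-1 + 0.8·0.5 + -0.5·0.5 + 1.2·2 + 5.3·-1.

-6.05 2.1
6.8 -10.05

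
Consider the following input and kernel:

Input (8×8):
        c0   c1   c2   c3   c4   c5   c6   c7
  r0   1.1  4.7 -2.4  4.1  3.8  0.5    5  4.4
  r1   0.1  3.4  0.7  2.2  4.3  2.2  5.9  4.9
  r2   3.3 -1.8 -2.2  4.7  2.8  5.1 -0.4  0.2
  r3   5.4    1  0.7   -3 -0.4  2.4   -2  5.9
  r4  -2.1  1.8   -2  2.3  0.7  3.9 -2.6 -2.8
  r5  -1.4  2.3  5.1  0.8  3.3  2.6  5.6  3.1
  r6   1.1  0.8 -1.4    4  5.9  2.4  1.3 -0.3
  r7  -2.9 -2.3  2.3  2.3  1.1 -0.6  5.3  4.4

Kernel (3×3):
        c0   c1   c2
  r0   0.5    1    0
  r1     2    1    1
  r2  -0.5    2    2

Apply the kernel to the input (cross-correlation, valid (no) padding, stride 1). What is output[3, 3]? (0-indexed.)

The receptive field on the input at this output position is [-3 -0.4 2.4 / 2.3 0.7 3.9 / 0.8 3.3 2.6]. Elementwise product with the kernel and sum: -3·0.5 + -0.4·1 + 2.3·2 + 0.7·1 + 3.9·1 + 0.8·-0.5 + 3.3·2 + 2.6·2.

18.7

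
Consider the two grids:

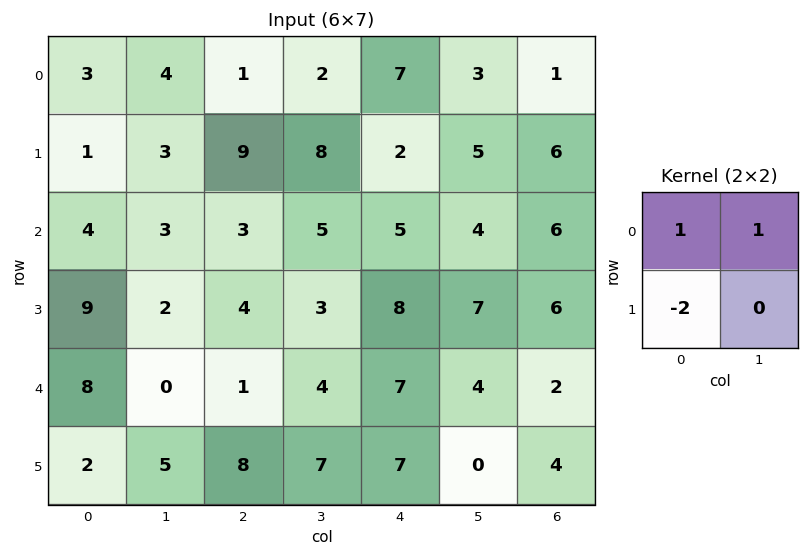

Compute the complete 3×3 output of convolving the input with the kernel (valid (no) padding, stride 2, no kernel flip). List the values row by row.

Output[0,0]: The receptive field on the input at this output position is [3 4 / 1 3]. Elementwise product with the kernel and sum: 3·1 + 4·1 + 1·-2.

5 -15 6
-11 0 -7
4 -11 -3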